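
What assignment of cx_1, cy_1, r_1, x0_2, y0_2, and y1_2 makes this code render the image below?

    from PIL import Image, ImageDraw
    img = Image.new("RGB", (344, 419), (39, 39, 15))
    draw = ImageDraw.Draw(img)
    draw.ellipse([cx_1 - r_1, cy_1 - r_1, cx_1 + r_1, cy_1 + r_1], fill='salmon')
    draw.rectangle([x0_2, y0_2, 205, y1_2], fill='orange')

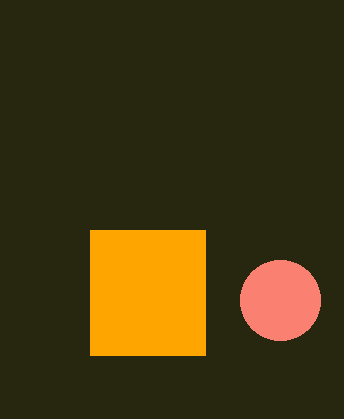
cx_1 = 280; cy_1 = 300; r_1 = 40; x0_2 = 90; y0_2 = 230; y1_2 = 355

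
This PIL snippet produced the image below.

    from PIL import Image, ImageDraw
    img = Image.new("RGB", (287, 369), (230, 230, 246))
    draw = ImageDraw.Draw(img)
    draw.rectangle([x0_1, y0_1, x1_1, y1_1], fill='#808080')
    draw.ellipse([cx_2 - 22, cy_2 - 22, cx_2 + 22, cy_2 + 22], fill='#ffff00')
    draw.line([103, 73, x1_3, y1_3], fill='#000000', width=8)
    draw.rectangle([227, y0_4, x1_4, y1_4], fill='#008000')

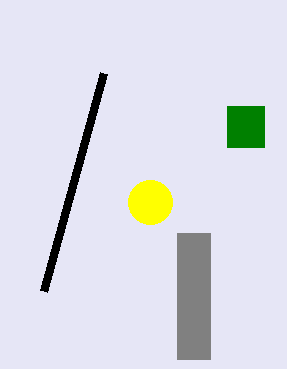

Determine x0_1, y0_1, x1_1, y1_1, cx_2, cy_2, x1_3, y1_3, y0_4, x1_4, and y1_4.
x0_1 = 177
y0_1 = 233
x1_1 = 210
y1_1 = 359
cx_2 = 150
cy_2 = 202
x1_3 = 43
y1_3 = 291
y0_4 = 106
x1_4 = 264
y1_4 = 147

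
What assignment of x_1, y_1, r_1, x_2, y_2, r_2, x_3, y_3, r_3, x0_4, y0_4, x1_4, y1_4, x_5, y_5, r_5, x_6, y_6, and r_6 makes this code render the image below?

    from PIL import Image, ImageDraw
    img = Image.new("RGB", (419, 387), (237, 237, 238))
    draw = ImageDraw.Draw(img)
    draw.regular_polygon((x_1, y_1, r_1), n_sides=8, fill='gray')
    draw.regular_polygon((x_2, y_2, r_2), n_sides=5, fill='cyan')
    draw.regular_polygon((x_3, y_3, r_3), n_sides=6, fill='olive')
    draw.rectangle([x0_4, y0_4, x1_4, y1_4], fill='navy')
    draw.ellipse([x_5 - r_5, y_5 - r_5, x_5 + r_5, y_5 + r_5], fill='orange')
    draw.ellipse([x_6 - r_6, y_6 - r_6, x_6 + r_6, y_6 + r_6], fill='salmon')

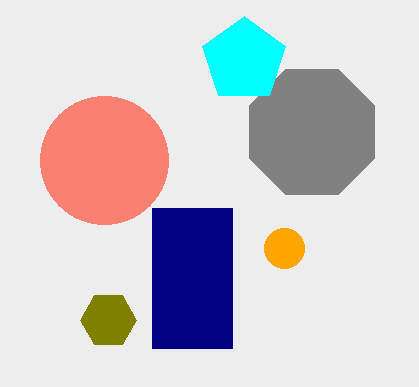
x_1 = 312, y_1 = 132, r_1 = 68, x_2 = 244, y_2 = 60, r_2 = 44, x_3 = 108, y_3 = 320, r_3 = 28, x0_4 = 152, y0_4 = 208, x1_4 = 232, y1_4 = 348, x_5 = 284, y_5 = 248, r_5 = 20, x_6 = 104, y_6 = 160, r_6 = 64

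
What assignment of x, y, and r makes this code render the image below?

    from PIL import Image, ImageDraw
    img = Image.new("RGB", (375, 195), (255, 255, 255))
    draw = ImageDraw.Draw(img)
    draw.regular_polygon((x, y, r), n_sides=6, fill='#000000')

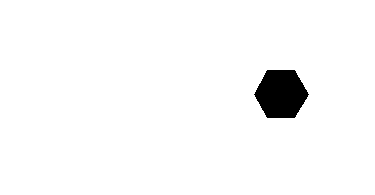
x = 281, y = 94, r = 27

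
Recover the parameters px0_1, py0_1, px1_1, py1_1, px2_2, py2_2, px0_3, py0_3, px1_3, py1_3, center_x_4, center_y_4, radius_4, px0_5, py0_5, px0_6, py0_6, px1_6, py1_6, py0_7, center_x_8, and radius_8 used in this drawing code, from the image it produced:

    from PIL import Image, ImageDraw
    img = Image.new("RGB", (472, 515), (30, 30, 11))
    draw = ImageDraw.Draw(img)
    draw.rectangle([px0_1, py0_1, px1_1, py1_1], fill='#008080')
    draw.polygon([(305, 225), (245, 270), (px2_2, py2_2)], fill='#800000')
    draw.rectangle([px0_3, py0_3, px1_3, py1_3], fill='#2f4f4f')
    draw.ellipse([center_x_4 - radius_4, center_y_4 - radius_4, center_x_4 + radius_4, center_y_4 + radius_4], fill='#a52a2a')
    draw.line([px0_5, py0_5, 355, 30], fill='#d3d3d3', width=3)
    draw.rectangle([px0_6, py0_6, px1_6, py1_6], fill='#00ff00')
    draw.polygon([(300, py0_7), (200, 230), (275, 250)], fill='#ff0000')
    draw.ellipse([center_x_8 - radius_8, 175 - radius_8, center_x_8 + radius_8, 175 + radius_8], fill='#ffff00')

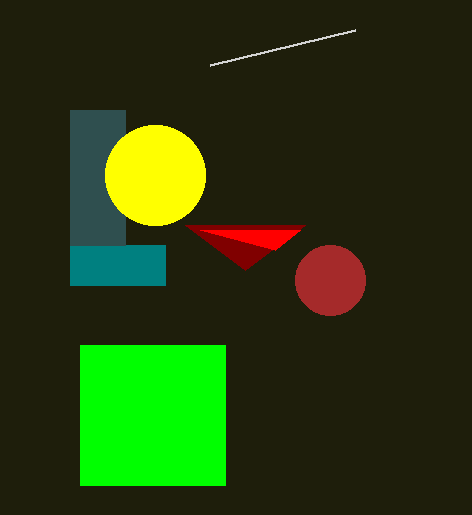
px0_1 = 70, py0_1 = 245, px1_1 = 165, py1_1 = 285, px2_2 = 185, py2_2 = 225, px0_3 = 70, py0_3 = 110, px1_3 = 125, py1_3 = 245, center_x_4 = 330, center_y_4 = 280, radius_4 = 35, px0_5 = 210, py0_5 = 65, px0_6 = 80, py0_6 = 345, px1_6 = 225, py1_6 = 485, py0_7 = 230, center_x_8 = 155, radius_8 = 50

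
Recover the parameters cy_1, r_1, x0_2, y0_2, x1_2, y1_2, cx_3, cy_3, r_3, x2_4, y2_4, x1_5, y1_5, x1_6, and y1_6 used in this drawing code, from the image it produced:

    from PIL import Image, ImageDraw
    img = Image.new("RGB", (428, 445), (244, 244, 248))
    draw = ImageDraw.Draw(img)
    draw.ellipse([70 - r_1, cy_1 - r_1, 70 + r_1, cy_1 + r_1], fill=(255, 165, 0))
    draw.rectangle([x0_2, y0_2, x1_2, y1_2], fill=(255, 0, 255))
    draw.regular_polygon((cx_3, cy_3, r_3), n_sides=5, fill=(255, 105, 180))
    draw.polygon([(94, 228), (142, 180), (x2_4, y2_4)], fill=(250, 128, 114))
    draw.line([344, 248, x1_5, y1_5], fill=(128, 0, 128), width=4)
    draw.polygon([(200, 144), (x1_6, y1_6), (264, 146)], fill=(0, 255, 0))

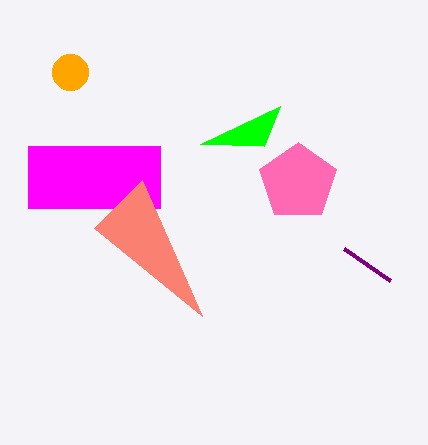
cy_1 = 72; r_1 = 18; x0_2 = 28; y0_2 = 146; x1_2 = 160; y1_2 = 208; cx_3 = 298; cy_3 = 182; r_3 = 40; x2_4 = 202; y2_4 = 316; x1_5 = 390; y1_5 = 280; x1_6 = 280; y1_6 = 106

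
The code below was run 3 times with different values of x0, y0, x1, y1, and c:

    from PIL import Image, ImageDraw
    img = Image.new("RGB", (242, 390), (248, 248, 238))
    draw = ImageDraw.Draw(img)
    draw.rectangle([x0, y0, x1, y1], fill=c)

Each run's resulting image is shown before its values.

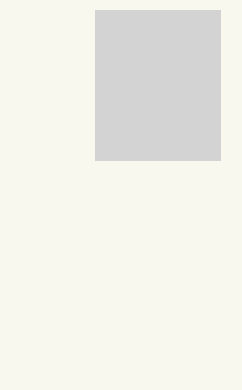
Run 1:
x0 = 95; y0 = 10; x1 = 220; y1 = 160; c = 'lightgray'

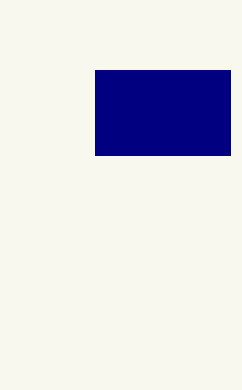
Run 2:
x0 = 95
y0 = 70
x1 = 230
y1 = 155
c = 'navy'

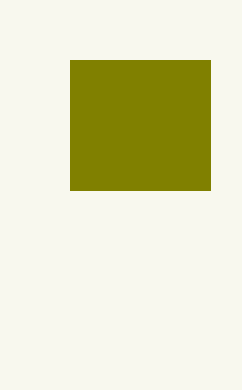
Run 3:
x0 = 70
y0 = 60
x1 = 210
y1 = 190
c = 'olive'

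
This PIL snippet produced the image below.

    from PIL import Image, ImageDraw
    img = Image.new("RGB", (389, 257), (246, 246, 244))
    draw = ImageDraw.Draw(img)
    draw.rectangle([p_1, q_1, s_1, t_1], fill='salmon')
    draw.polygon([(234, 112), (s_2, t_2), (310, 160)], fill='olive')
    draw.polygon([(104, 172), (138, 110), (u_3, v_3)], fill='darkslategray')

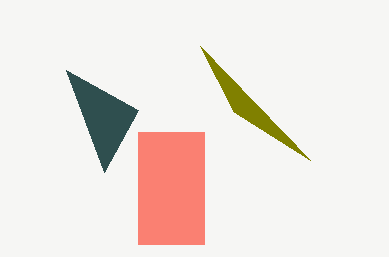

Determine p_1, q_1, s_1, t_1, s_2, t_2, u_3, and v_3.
p_1 = 138
q_1 = 132
s_1 = 204
t_1 = 244
s_2 = 200
t_2 = 46
u_3 = 66
v_3 = 70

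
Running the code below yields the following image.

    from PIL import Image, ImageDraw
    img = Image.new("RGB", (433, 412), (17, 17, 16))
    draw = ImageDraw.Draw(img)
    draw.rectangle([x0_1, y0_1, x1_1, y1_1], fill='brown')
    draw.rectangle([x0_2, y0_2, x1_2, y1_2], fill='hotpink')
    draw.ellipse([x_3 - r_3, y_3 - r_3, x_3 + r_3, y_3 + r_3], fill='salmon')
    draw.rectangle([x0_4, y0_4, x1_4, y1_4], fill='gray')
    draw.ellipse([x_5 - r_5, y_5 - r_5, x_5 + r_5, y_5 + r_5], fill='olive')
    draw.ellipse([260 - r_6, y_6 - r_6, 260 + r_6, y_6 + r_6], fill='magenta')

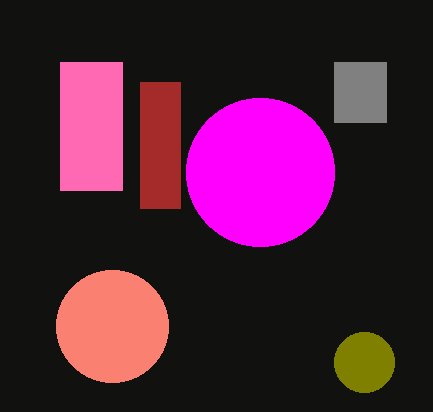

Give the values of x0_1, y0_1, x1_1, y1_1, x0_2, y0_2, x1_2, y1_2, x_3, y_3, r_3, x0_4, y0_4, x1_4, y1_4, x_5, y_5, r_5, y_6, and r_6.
x0_1 = 140, y0_1 = 82, x1_1 = 180, y1_1 = 208, x0_2 = 60, y0_2 = 62, x1_2 = 122, y1_2 = 190, x_3 = 112, y_3 = 326, r_3 = 56, x0_4 = 334, y0_4 = 62, x1_4 = 386, y1_4 = 122, x_5 = 364, y_5 = 362, r_5 = 30, y_6 = 172, r_6 = 74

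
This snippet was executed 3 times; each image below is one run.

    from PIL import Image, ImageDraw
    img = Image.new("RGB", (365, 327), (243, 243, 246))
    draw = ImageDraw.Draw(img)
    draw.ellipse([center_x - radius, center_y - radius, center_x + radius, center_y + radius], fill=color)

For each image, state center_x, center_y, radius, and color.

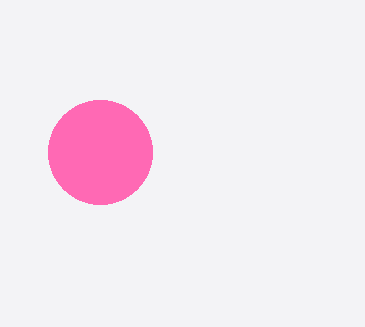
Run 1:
center_x = 100, center_y = 152, radius = 52, color = 'hotpink'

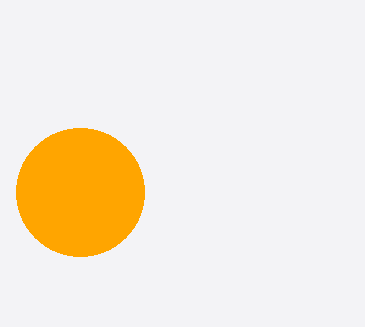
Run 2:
center_x = 80
center_y = 192
radius = 64
color = 'orange'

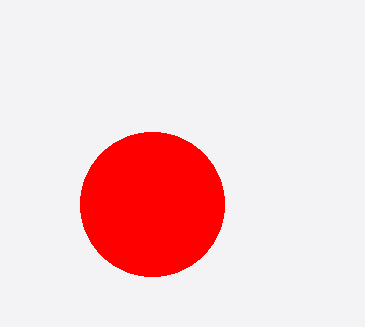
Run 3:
center_x = 152
center_y = 204
radius = 72
color = 'red'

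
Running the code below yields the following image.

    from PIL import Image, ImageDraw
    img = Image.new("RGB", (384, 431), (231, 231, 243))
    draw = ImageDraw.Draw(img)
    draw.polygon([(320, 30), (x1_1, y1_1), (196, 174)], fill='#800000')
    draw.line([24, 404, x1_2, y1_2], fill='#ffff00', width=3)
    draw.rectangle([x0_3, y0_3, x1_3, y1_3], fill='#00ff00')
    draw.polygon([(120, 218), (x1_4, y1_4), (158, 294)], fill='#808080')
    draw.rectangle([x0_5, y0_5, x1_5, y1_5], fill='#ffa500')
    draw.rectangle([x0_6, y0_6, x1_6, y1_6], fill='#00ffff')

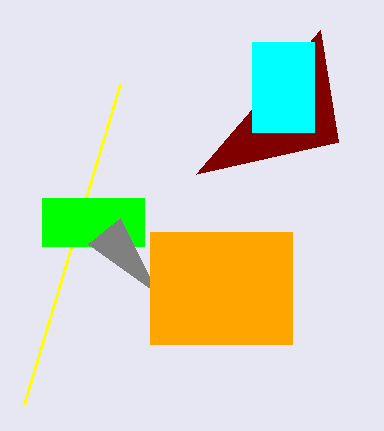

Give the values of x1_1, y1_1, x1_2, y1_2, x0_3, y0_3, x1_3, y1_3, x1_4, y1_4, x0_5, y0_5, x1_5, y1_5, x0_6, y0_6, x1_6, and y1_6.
x1_1 = 338
y1_1 = 142
x1_2 = 120
y1_2 = 84
x0_3 = 42
y0_3 = 198
x1_3 = 144
y1_3 = 246
x1_4 = 88
y1_4 = 244
x0_5 = 150
y0_5 = 232
x1_5 = 292
y1_5 = 344
x0_6 = 252
y0_6 = 42
x1_6 = 314
y1_6 = 132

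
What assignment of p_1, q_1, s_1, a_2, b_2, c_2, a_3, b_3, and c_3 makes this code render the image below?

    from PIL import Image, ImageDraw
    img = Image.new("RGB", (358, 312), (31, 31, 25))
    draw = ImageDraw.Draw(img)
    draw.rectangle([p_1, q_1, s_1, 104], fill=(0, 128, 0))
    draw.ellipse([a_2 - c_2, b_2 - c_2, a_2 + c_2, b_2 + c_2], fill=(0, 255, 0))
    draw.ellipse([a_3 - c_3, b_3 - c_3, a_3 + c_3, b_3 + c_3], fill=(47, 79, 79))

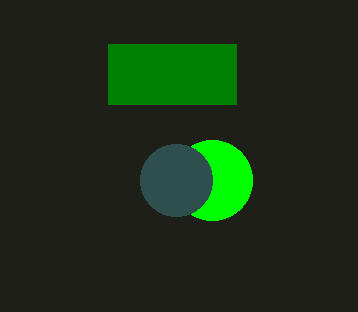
p_1 = 108
q_1 = 44
s_1 = 236
a_2 = 212
b_2 = 180
c_2 = 40
a_3 = 176
b_3 = 180
c_3 = 36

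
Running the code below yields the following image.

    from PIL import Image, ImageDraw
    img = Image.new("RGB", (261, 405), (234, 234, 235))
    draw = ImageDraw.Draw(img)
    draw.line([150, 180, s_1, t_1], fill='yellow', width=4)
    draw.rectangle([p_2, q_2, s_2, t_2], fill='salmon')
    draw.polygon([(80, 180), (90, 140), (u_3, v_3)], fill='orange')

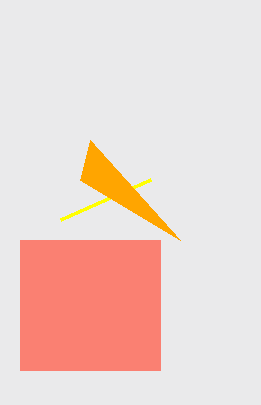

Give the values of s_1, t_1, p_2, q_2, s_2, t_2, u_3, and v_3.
s_1 = 60
t_1 = 220
p_2 = 20
q_2 = 240
s_2 = 160
t_2 = 370
u_3 = 180
v_3 = 240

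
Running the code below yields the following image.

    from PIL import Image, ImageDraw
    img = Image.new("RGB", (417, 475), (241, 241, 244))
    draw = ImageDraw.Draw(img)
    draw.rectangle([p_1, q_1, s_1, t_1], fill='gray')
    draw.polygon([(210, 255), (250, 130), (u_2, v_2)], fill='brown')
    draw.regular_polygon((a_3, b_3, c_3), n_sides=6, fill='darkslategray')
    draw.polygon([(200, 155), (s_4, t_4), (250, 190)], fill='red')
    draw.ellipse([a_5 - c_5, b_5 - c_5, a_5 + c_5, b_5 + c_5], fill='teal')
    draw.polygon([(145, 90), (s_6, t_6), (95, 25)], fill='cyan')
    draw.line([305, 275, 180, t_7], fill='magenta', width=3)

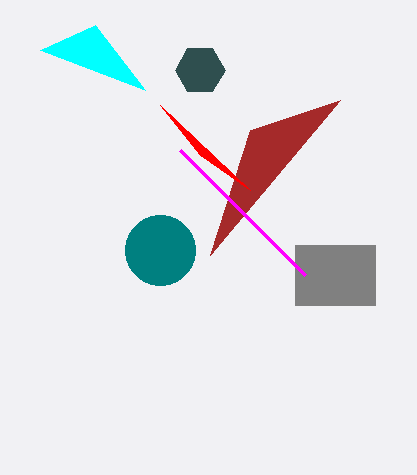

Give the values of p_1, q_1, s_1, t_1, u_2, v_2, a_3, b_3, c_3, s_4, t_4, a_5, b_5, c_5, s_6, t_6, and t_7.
p_1 = 295; q_1 = 245; s_1 = 375; t_1 = 305; u_2 = 340; v_2 = 100; a_3 = 200; b_3 = 70; c_3 = 25; s_4 = 160; t_4 = 105; a_5 = 160; b_5 = 250; c_5 = 35; s_6 = 40; t_6 = 50; t_7 = 150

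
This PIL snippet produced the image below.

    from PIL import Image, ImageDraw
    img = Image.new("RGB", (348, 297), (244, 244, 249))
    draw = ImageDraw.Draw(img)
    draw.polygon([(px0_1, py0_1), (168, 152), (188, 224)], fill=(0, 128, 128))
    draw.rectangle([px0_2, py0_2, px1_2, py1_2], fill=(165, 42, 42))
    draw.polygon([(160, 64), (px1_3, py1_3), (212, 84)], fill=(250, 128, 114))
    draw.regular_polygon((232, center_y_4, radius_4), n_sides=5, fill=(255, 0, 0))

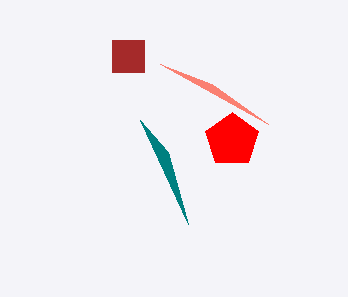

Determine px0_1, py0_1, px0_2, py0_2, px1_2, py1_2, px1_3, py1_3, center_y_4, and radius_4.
px0_1 = 140
py0_1 = 120
px0_2 = 112
py0_2 = 40
px1_2 = 144
py1_2 = 72
px1_3 = 268
py1_3 = 124
center_y_4 = 140
radius_4 = 28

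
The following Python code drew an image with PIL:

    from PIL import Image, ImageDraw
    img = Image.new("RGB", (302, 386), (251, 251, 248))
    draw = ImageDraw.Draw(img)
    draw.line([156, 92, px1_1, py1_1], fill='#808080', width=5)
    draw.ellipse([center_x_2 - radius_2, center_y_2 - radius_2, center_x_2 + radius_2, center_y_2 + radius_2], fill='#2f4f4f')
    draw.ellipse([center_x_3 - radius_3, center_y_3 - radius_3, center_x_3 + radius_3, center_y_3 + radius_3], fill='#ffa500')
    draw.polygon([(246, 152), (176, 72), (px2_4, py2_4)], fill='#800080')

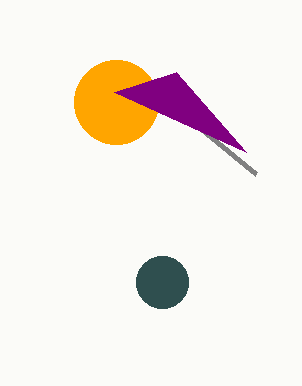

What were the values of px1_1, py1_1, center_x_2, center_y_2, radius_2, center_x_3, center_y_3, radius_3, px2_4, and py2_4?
px1_1 = 256; py1_1 = 174; center_x_2 = 162; center_y_2 = 282; radius_2 = 26; center_x_3 = 116; center_y_3 = 102; radius_3 = 42; px2_4 = 114; py2_4 = 92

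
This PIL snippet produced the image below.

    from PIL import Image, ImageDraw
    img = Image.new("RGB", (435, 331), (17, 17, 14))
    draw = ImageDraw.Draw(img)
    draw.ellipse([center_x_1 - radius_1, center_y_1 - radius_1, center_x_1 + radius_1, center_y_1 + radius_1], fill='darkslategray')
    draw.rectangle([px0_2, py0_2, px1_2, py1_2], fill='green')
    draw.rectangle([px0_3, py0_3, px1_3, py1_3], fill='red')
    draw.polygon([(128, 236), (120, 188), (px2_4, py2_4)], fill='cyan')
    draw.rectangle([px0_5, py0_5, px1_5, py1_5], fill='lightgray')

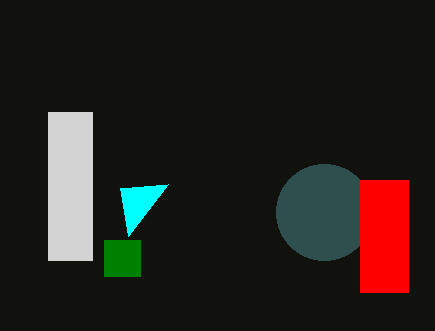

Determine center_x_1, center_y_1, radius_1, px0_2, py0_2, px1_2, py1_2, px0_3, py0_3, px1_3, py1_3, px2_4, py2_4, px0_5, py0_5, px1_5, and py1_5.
center_x_1 = 324; center_y_1 = 212; radius_1 = 48; px0_2 = 104; py0_2 = 240; px1_2 = 140; py1_2 = 276; px0_3 = 360; py0_3 = 180; px1_3 = 408; py1_3 = 292; px2_4 = 168; py2_4 = 184; px0_5 = 48; py0_5 = 112; px1_5 = 92; py1_5 = 260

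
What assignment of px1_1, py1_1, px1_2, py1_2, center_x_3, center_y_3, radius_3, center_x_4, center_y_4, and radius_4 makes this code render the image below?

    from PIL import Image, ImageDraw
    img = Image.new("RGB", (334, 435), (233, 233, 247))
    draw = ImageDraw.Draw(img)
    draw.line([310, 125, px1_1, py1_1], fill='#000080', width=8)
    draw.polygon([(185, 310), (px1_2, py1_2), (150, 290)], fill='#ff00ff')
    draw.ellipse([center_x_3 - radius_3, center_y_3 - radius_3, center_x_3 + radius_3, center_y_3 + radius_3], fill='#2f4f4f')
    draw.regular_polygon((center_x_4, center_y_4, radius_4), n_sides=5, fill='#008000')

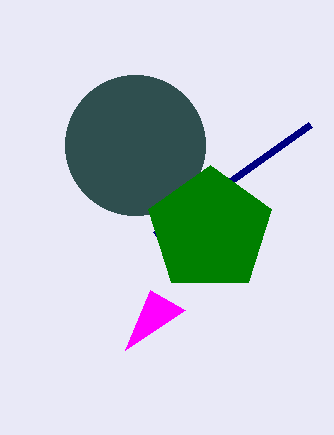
px1_1 = 155
py1_1 = 235
px1_2 = 125
py1_2 = 350
center_x_3 = 135
center_y_3 = 145
radius_3 = 70
center_x_4 = 210
center_y_4 = 230
radius_4 = 65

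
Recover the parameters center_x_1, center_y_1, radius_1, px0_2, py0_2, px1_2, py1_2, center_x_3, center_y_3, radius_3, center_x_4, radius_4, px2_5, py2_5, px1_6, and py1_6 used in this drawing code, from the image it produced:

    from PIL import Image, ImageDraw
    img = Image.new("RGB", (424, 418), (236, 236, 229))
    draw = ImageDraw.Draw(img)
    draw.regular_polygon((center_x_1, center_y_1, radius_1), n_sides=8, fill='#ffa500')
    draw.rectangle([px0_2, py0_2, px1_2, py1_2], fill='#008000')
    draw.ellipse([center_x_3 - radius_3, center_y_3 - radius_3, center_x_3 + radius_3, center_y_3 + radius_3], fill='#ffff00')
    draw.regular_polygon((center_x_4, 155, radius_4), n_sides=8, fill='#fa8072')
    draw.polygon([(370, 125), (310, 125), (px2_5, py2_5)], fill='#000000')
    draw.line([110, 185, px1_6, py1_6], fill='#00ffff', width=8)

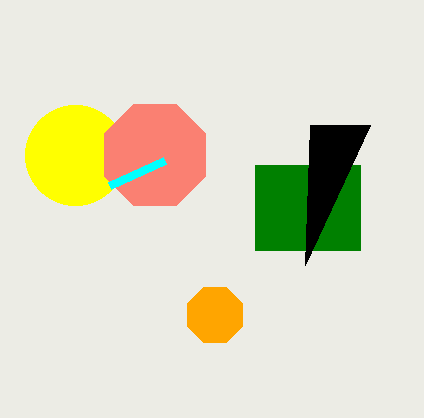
center_x_1 = 215, center_y_1 = 315, radius_1 = 30, px0_2 = 255, py0_2 = 165, px1_2 = 360, py1_2 = 250, center_x_3 = 75, center_y_3 = 155, radius_3 = 50, center_x_4 = 155, radius_4 = 55, px2_5 = 305, py2_5 = 265, px1_6 = 165, py1_6 = 160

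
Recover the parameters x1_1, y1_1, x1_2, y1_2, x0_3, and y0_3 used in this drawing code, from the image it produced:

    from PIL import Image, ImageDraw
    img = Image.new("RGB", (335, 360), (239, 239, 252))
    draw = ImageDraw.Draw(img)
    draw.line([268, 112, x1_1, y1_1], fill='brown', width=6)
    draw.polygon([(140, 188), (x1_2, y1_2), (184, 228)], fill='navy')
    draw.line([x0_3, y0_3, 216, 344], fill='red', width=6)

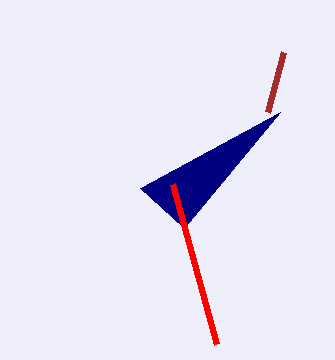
x1_1 = 284, y1_1 = 52, x1_2 = 280, y1_2 = 112, x0_3 = 172, y0_3 = 184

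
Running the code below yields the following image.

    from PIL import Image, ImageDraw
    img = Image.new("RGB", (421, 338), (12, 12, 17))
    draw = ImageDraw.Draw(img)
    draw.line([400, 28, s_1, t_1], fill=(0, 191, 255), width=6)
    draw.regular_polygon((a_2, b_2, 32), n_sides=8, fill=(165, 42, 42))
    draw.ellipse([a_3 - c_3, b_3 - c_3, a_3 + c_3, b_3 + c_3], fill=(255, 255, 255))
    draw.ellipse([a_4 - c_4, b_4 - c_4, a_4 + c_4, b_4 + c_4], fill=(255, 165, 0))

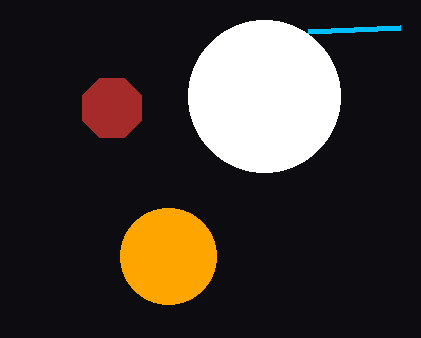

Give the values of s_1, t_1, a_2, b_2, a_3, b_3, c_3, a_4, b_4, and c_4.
s_1 = 308
t_1 = 32
a_2 = 112
b_2 = 108
a_3 = 264
b_3 = 96
c_3 = 76
a_4 = 168
b_4 = 256
c_4 = 48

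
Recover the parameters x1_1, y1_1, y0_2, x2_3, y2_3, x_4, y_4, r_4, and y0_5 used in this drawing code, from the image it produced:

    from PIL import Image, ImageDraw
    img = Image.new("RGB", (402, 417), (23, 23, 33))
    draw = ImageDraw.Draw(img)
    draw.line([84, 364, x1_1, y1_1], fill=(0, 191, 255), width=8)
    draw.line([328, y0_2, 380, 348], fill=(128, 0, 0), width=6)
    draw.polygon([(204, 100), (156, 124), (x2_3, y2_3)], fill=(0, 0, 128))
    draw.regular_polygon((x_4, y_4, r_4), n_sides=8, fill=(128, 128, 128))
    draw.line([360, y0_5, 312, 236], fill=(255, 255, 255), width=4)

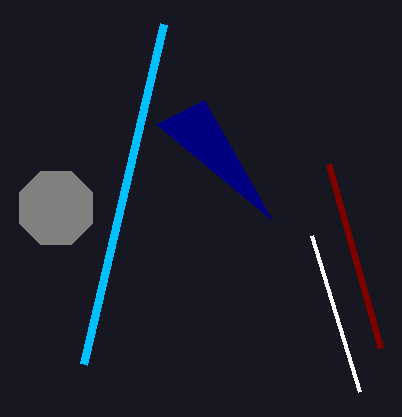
x1_1 = 164, y1_1 = 24, y0_2 = 164, x2_3 = 272, y2_3 = 220, x_4 = 56, y_4 = 208, r_4 = 40, y0_5 = 392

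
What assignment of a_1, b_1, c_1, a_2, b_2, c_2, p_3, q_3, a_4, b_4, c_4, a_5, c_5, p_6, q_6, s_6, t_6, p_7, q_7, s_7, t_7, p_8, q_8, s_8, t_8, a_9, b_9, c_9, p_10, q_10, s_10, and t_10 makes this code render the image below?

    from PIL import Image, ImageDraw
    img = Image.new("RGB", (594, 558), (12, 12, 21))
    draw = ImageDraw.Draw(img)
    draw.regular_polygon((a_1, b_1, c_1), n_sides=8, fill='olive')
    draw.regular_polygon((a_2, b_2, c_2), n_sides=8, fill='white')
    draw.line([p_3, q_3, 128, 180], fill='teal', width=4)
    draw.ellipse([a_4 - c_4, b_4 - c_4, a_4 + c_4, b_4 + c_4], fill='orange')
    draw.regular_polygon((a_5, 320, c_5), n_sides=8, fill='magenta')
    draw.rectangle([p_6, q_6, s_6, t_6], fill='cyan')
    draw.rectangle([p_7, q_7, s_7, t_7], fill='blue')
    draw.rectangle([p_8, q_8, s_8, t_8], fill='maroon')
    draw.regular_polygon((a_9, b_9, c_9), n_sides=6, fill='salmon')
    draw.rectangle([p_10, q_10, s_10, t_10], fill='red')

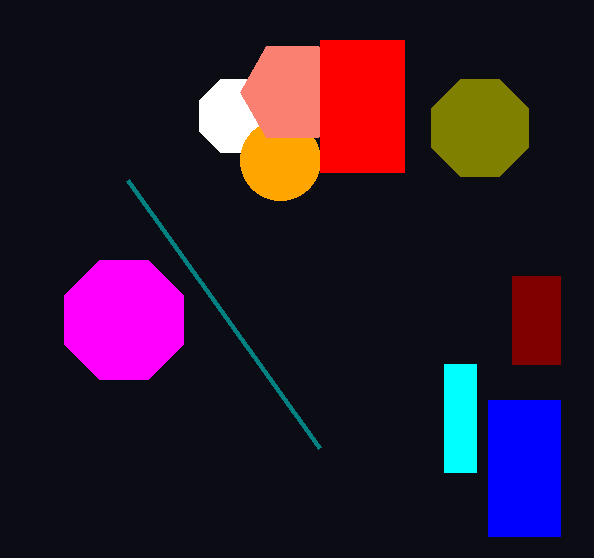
a_1 = 480
b_1 = 128
c_1 = 52
a_2 = 236
b_2 = 116
c_2 = 40
p_3 = 320
q_3 = 448
a_4 = 280
b_4 = 160
c_4 = 40
a_5 = 124
c_5 = 64
p_6 = 444
q_6 = 364
s_6 = 476
t_6 = 472
p_7 = 488
q_7 = 400
s_7 = 560
t_7 = 536
p_8 = 512
q_8 = 276
s_8 = 560
t_8 = 364
a_9 = 292
b_9 = 92
c_9 = 52
p_10 = 320
q_10 = 40
s_10 = 404
t_10 = 172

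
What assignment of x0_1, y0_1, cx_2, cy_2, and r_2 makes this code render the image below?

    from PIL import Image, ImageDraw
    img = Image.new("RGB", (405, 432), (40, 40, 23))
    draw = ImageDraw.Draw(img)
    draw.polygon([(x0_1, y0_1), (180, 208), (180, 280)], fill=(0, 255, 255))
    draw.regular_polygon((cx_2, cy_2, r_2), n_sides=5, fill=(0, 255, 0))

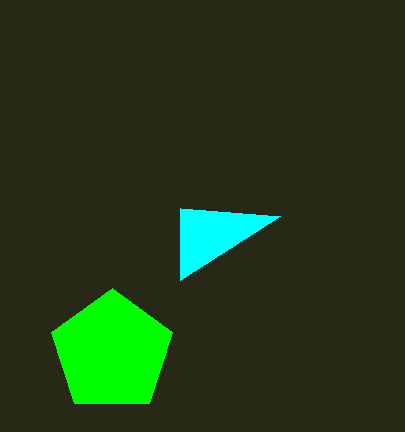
x0_1 = 280, y0_1 = 216, cx_2 = 112, cy_2 = 352, r_2 = 64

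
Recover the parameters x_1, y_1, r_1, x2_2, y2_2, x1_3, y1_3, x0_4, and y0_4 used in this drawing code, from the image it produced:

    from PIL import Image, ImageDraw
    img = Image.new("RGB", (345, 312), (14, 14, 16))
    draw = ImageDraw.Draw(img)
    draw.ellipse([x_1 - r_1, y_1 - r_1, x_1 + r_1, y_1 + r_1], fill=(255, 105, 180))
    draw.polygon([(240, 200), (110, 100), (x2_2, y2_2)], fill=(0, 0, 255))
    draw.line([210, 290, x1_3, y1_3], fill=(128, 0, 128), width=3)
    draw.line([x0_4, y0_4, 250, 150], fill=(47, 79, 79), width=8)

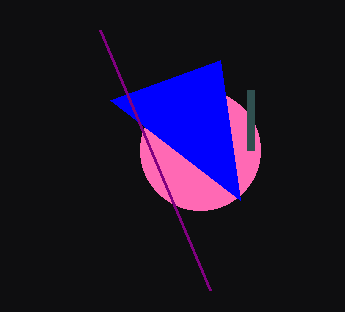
x_1 = 200
y_1 = 150
r_1 = 60
x2_2 = 220
y2_2 = 60
x1_3 = 100
y1_3 = 30
x0_4 = 250
y0_4 = 90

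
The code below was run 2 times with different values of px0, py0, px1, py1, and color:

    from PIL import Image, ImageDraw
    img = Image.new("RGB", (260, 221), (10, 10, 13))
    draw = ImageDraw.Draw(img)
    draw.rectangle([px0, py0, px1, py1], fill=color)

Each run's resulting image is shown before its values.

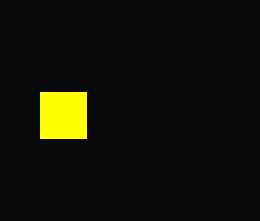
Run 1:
px0 = 40; py0 = 92; px1 = 86; py1 = 138; color = 'yellow'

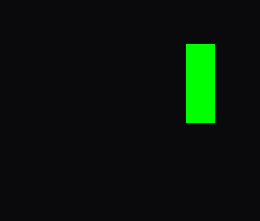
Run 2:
px0 = 186
py0 = 44
px1 = 214
py1 = 122
color = 'lime'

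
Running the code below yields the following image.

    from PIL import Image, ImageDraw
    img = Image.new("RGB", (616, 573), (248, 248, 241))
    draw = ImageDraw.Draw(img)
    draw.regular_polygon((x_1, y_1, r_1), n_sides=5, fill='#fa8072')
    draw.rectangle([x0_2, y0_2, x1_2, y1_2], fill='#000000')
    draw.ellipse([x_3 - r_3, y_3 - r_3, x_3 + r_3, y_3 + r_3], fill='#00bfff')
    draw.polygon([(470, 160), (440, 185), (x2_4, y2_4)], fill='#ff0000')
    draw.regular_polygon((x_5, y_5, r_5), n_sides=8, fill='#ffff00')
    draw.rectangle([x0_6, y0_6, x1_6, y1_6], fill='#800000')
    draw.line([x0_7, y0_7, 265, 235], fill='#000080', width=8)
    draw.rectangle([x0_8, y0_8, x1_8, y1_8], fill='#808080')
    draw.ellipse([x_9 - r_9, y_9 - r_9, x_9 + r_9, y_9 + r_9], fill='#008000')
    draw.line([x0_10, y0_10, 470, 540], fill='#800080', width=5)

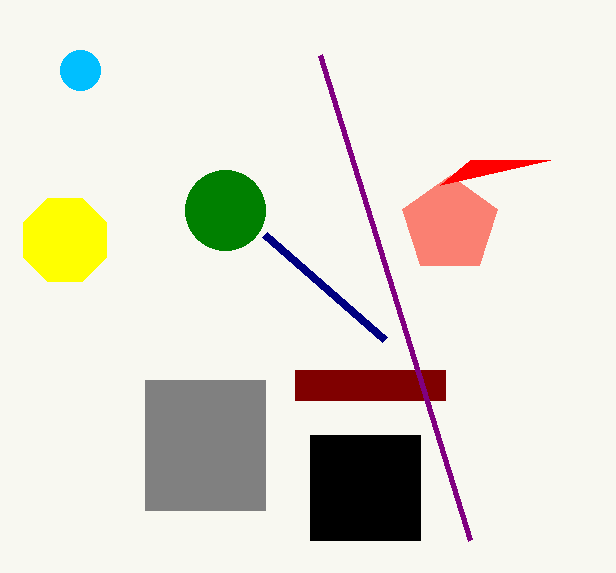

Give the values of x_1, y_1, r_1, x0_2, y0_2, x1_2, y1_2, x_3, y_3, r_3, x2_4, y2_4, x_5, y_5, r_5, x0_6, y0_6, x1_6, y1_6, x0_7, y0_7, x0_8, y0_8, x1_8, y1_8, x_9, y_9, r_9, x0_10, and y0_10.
x_1 = 450; y_1 = 225; r_1 = 50; x0_2 = 310; y0_2 = 435; x1_2 = 420; y1_2 = 540; x_3 = 80; y_3 = 70; r_3 = 20; x2_4 = 550; y2_4 = 160; x_5 = 65; y_5 = 240; r_5 = 45; x0_6 = 295; y0_6 = 370; x1_6 = 445; y1_6 = 400; x0_7 = 385; y0_7 = 340; x0_8 = 145; y0_8 = 380; x1_8 = 265; y1_8 = 510; x_9 = 225; y_9 = 210; r_9 = 40; x0_10 = 320; y0_10 = 55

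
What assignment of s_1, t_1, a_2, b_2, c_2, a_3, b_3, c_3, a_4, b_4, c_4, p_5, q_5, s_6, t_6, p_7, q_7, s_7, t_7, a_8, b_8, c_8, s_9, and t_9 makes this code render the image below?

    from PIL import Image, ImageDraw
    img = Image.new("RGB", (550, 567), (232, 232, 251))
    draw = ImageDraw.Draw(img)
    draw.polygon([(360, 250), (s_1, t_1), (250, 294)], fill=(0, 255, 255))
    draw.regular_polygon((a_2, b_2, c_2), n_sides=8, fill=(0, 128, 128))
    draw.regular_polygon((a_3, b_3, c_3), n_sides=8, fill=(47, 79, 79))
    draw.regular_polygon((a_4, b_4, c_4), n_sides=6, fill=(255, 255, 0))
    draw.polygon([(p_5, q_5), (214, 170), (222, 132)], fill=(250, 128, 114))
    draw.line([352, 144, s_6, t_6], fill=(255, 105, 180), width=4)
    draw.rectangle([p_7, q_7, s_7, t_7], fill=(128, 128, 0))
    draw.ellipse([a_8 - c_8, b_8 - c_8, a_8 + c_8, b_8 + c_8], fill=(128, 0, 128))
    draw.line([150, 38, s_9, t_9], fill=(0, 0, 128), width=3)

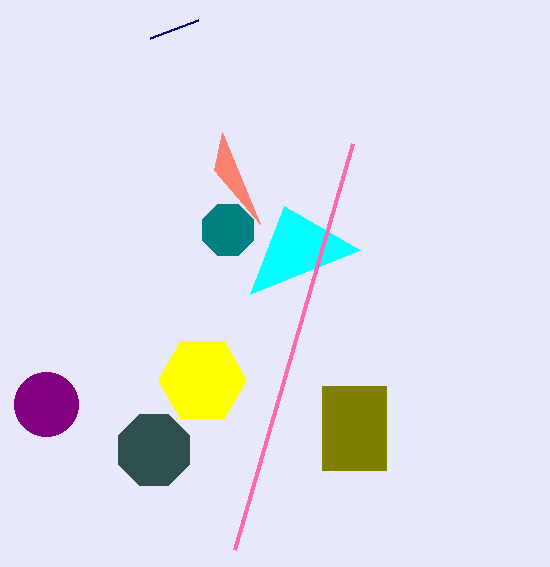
s_1 = 284, t_1 = 206, a_2 = 228, b_2 = 230, c_2 = 28, a_3 = 154, b_3 = 450, c_3 = 38, a_4 = 202, b_4 = 380, c_4 = 44, p_5 = 260, q_5 = 224, s_6 = 234, t_6 = 550, p_7 = 322, q_7 = 386, s_7 = 386, t_7 = 470, a_8 = 46, b_8 = 404, c_8 = 32, s_9 = 198, t_9 = 20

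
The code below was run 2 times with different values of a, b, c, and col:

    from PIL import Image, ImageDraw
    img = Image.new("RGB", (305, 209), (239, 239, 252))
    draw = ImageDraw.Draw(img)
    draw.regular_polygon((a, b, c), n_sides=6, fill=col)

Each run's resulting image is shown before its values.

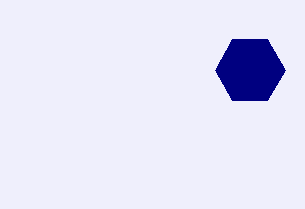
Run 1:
a = 250, b = 70, c = 35, col = 'navy'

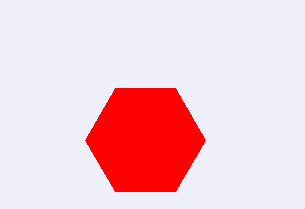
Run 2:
a = 145
b = 140
c = 60
col = 'red'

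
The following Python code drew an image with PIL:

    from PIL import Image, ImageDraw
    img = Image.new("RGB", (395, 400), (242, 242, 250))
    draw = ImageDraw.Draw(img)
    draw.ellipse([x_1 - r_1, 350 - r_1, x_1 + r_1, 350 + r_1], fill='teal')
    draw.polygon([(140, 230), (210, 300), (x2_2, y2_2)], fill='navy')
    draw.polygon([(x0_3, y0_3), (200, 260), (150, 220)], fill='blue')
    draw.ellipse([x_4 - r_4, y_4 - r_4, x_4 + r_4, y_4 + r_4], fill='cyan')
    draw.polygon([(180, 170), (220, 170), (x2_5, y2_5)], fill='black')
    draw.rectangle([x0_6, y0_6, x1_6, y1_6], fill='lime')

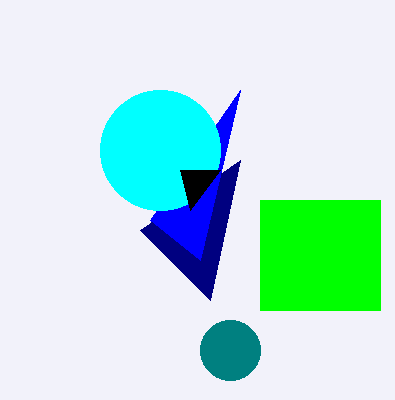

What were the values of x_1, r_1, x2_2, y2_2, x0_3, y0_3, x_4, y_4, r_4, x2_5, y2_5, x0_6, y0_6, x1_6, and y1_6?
x_1 = 230
r_1 = 30
x2_2 = 240
y2_2 = 160
x0_3 = 240
y0_3 = 90
x_4 = 160
y_4 = 150
r_4 = 60
x2_5 = 190
y2_5 = 210
x0_6 = 260
y0_6 = 200
x1_6 = 380
y1_6 = 310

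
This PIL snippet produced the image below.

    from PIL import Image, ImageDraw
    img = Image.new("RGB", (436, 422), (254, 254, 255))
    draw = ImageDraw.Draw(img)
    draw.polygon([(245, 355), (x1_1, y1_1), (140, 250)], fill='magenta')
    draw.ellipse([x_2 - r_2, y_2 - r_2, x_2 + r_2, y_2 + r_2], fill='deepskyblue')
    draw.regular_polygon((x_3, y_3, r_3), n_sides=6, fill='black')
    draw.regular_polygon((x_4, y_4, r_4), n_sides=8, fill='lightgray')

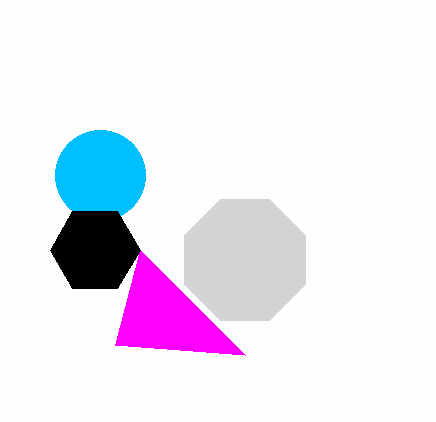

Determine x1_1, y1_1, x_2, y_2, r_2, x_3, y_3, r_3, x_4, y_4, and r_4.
x1_1 = 115
y1_1 = 345
x_2 = 100
y_2 = 175
r_2 = 45
x_3 = 95
y_3 = 250
r_3 = 45
x_4 = 245
y_4 = 260
r_4 = 65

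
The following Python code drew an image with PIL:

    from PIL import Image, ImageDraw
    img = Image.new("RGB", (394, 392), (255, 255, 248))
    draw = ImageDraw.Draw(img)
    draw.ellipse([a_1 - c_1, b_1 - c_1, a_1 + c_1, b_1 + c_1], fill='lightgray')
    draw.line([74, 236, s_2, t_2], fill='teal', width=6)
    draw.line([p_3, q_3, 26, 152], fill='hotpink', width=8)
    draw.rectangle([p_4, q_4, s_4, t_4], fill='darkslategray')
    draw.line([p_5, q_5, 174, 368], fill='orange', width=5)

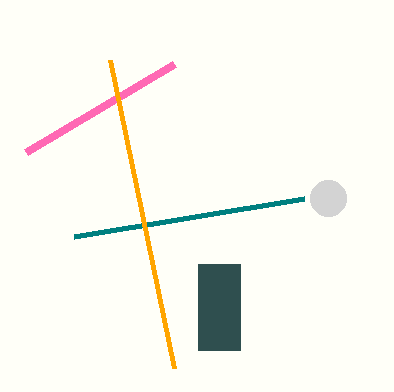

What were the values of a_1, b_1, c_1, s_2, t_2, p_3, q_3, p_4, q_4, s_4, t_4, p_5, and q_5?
a_1 = 328; b_1 = 198; c_1 = 18; s_2 = 304; t_2 = 198; p_3 = 174; q_3 = 64; p_4 = 198; q_4 = 264; s_4 = 240; t_4 = 350; p_5 = 110; q_5 = 60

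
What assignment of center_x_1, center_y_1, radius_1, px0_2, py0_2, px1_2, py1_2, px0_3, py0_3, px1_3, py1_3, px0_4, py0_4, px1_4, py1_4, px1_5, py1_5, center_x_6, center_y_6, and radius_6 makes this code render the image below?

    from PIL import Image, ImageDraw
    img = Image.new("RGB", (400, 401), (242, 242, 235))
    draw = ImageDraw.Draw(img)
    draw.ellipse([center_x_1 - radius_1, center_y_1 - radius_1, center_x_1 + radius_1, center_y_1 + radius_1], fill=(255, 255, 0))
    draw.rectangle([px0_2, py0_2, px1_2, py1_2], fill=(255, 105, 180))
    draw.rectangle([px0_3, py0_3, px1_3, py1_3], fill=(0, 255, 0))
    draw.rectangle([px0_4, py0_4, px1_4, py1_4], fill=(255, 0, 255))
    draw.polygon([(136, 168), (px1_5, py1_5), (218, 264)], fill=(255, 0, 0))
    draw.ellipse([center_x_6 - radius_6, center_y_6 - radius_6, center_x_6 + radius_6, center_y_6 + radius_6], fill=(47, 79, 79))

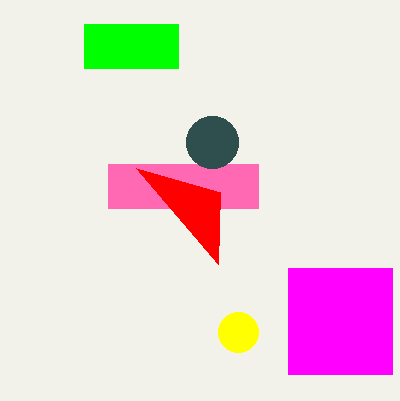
center_x_1 = 238, center_y_1 = 332, radius_1 = 20, px0_2 = 108, py0_2 = 164, px1_2 = 258, py1_2 = 208, px0_3 = 84, py0_3 = 24, px1_3 = 178, py1_3 = 68, px0_4 = 288, py0_4 = 268, px1_4 = 392, py1_4 = 374, px1_5 = 220, py1_5 = 192, center_x_6 = 212, center_y_6 = 142, radius_6 = 26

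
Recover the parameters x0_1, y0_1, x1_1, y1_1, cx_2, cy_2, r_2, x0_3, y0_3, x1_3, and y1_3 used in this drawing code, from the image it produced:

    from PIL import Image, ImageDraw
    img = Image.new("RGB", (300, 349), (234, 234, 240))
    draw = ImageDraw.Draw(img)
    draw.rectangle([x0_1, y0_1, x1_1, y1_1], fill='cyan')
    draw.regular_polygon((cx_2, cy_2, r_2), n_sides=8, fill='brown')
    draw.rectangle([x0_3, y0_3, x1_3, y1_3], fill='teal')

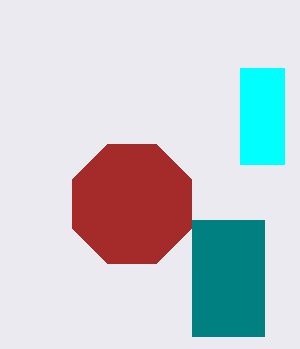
x0_1 = 240, y0_1 = 68, x1_1 = 284, y1_1 = 164, cx_2 = 132, cy_2 = 204, r_2 = 64, x0_3 = 192, y0_3 = 220, x1_3 = 264, y1_3 = 336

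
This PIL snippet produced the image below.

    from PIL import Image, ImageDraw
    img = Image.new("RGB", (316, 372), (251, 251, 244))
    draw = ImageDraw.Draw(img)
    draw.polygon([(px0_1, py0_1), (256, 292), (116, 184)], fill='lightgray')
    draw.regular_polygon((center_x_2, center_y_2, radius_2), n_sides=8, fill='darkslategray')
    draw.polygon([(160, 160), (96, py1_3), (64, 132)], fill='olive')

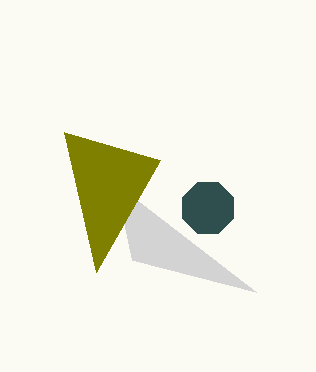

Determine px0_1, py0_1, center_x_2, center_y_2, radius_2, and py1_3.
px0_1 = 132, py0_1 = 260, center_x_2 = 208, center_y_2 = 208, radius_2 = 28, py1_3 = 272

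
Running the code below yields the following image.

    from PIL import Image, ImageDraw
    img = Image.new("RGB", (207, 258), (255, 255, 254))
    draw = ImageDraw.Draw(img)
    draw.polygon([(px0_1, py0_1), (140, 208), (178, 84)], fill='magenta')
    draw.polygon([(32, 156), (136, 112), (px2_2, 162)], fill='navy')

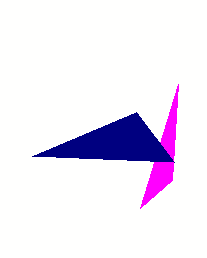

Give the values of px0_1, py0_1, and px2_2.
px0_1 = 172
py0_1 = 180
px2_2 = 174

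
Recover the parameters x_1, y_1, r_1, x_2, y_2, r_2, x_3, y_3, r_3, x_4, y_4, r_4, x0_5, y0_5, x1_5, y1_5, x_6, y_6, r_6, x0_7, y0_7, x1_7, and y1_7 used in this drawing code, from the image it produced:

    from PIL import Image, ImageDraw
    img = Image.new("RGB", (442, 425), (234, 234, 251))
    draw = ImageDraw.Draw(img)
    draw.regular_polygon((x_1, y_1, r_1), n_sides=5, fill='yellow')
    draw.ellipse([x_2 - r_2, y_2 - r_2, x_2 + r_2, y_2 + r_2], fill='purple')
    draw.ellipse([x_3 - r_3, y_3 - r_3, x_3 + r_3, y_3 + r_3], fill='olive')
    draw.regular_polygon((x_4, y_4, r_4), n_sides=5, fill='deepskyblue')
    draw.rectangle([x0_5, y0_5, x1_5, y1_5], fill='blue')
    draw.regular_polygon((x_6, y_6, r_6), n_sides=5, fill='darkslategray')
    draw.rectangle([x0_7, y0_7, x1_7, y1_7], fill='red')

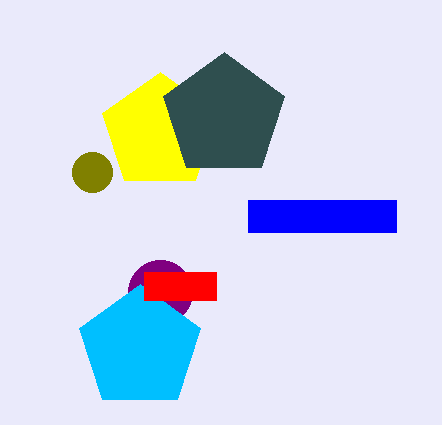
x_1 = 160, y_1 = 132, r_1 = 60, x_2 = 160, y_2 = 292, r_2 = 32, x_3 = 92, y_3 = 172, r_3 = 20, x_4 = 140, y_4 = 348, r_4 = 64, x0_5 = 248, y0_5 = 200, x1_5 = 396, y1_5 = 232, x_6 = 224, y_6 = 116, r_6 = 64, x0_7 = 144, y0_7 = 272, x1_7 = 216, y1_7 = 300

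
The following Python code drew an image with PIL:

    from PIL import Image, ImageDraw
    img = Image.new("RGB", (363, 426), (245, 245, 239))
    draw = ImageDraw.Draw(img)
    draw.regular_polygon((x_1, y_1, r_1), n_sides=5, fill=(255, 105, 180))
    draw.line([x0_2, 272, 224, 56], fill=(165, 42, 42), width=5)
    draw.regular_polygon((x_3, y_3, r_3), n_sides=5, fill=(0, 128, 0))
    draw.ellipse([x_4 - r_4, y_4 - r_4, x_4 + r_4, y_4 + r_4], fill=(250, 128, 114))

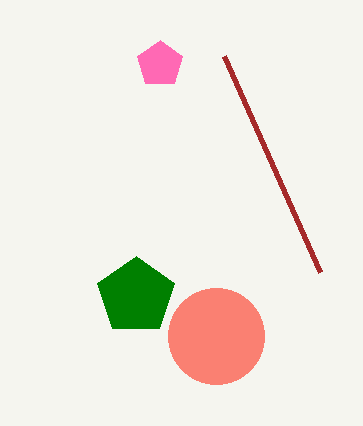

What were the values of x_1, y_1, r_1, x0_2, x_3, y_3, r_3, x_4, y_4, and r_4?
x_1 = 160, y_1 = 64, r_1 = 24, x0_2 = 320, x_3 = 136, y_3 = 296, r_3 = 40, x_4 = 216, y_4 = 336, r_4 = 48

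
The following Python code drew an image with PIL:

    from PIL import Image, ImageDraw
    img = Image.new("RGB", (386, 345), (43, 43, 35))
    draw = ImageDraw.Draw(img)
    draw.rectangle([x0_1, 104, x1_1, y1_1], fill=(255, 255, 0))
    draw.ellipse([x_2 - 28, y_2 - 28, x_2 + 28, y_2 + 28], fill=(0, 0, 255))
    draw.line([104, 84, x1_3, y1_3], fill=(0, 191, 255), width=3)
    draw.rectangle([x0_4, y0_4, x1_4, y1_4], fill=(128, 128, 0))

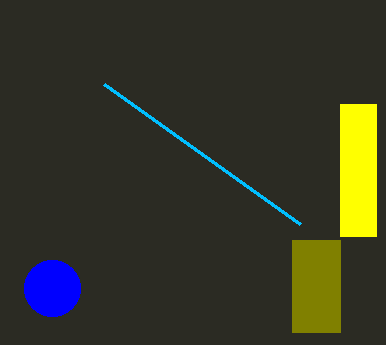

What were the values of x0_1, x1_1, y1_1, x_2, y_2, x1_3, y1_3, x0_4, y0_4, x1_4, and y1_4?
x0_1 = 340
x1_1 = 376
y1_1 = 236
x_2 = 52
y_2 = 288
x1_3 = 300
y1_3 = 224
x0_4 = 292
y0_4 = 240
x1_4 = 340
y1_4 = 332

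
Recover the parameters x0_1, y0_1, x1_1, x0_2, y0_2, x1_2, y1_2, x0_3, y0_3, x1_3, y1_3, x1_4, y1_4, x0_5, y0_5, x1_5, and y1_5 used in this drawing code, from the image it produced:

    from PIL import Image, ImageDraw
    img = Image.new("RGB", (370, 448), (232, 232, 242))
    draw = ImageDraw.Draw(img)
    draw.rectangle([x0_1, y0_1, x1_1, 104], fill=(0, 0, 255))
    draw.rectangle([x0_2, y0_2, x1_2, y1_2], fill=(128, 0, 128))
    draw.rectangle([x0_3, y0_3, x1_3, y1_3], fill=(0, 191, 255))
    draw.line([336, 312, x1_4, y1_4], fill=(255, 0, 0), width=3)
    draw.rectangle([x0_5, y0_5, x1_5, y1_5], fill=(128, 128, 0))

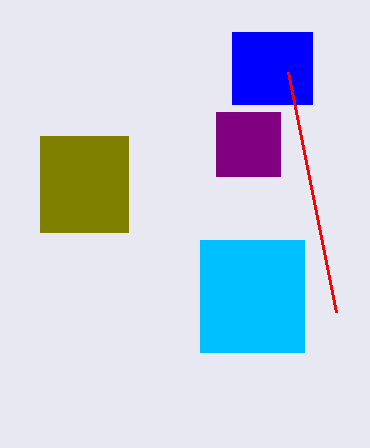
x0_1 = 232, y0_1 = 32, x1_1 = 312, x0_2 = 216, y0_2 = 112, x1_2 = 280, y1_2 = 176, x0_3 = 200, y0_3 = 240, x1_3 = 304, y1_3 = 352, x1_4 = 288, y1_4 = 72, x0_5 = 40, y0_5 = 136, x1_5 = 128, y1_5 = 232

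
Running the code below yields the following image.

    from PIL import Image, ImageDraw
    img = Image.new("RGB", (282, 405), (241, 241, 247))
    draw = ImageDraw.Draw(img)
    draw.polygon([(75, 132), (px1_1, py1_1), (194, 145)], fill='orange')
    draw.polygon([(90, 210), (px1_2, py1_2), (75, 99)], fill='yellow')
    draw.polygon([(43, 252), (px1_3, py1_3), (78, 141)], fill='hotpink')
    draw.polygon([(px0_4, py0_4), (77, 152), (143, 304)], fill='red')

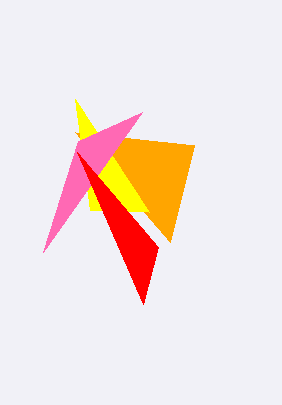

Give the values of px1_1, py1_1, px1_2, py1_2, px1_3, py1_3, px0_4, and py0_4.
px1_1 = 170
py1_1 = 242
px1_2 = 149
py1_2 = 212
px1_3 = 142
py1_3 = 112
px0_4 = 158
py0_4 = 247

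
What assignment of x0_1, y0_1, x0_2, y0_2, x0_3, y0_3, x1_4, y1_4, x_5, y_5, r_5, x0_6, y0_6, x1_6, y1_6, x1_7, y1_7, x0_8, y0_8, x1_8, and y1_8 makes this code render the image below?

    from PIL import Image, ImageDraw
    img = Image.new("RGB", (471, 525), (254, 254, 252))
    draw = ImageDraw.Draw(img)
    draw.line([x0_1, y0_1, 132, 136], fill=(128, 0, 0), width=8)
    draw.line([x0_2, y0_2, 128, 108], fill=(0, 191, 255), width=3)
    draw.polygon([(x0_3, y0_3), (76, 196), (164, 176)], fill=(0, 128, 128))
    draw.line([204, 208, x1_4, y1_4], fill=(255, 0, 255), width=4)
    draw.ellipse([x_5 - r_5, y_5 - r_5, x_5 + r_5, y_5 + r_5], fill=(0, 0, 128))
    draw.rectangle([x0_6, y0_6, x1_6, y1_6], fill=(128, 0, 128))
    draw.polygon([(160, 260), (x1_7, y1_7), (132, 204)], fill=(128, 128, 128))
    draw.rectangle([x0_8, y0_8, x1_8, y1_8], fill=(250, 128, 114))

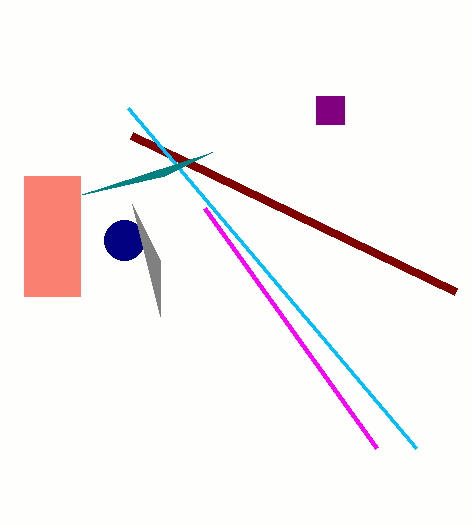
x0_1 = 456; y0_1 = 292; x0_2 = 416; y0_2 = 448; x0_3 = 212; y0_3 = 152; x1_4 = 376; y1_4 = 448; x_5 = 124; y_5 = 240; r_5 = 20; x0_6 = 316; y0_6 = 96; x1_6 = 344; y1_6 = 124; x1_7 = 160; y1_7 = 316; x0_8 = 24; y0_8 = 176; x1_8 = 80; y1_8 = 296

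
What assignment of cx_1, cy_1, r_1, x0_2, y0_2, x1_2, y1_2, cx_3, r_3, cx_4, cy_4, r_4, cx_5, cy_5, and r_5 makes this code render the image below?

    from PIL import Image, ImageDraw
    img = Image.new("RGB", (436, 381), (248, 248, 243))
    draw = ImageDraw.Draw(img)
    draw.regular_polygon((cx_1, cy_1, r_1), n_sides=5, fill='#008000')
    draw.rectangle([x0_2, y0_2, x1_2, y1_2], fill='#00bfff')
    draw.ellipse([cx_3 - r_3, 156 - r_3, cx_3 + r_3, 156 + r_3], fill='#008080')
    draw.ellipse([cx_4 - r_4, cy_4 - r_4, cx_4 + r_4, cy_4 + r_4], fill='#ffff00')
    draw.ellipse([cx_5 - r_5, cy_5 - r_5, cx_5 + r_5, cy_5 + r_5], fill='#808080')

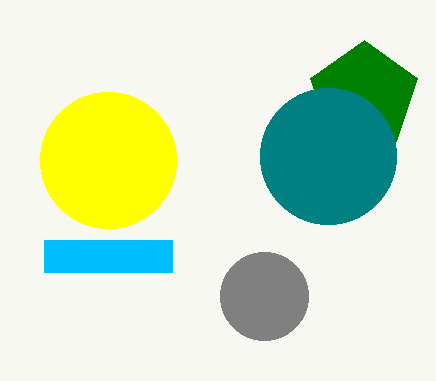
cx_1 = 364, cy_1 = 96, r_1 = 56, x0_2 = 44, y0_2 = 240, x1_2 = 172, y1_2 = 272, cx_3 = 328, r_3 = 68, cx_4 = 108, cy_4 = 160, r_4 = 68, cx_5 = 264, cy_5 = 296, r_5 = 44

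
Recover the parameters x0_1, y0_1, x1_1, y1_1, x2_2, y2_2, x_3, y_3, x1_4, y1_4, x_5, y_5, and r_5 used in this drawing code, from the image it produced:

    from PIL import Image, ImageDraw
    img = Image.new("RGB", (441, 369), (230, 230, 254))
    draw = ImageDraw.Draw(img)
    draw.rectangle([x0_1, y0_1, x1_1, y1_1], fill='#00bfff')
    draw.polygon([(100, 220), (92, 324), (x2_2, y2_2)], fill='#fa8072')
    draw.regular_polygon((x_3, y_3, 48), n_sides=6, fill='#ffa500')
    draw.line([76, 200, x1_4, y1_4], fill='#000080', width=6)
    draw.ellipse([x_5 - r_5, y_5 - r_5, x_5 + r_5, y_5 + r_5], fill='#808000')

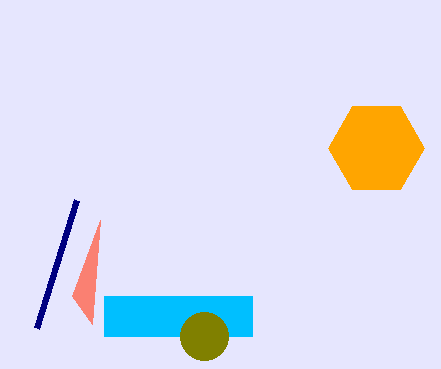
x0_1 = 104, y0_1 = 296, x1_1 = 252, y1_1 = 336, x2_2 = 72, y2_2 = 296, x_3 = 376, y_3 = 148, x1_4 = 36, y1_4 = 328, x_5 = 204, y_5 = 336, r_5 = 24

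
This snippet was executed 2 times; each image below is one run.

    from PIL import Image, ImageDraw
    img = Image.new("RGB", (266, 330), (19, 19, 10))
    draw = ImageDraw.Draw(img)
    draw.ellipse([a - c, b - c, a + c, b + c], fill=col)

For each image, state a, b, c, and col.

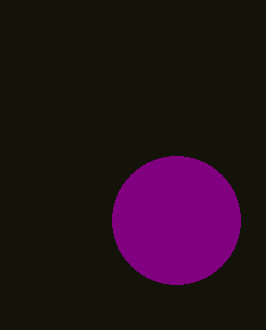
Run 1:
a = 176, b = 220, c = 64, col = 'purple'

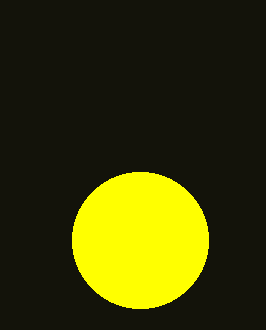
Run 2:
a = 140; b = 240; c = 68; col = 'yellow'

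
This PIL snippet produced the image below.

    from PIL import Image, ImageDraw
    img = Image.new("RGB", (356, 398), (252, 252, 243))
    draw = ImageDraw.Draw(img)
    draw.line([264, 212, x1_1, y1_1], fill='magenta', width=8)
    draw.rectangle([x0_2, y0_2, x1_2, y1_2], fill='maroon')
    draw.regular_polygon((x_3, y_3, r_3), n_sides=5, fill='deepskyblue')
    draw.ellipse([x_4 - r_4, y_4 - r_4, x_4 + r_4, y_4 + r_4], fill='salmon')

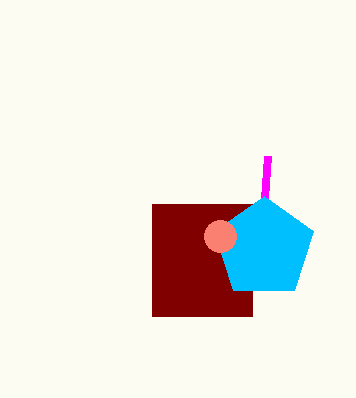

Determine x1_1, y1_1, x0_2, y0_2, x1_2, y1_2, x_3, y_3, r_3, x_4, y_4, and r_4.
x1_1 = 268, y1_1 = 156, x0_2 = 152, y0_2 = 204, x1_2 = 252, y1_2 = 316, x_3 = 264, y_3 = 248, r_3 = 52, x_4 = 220, y_4 = 236, r_4 = 16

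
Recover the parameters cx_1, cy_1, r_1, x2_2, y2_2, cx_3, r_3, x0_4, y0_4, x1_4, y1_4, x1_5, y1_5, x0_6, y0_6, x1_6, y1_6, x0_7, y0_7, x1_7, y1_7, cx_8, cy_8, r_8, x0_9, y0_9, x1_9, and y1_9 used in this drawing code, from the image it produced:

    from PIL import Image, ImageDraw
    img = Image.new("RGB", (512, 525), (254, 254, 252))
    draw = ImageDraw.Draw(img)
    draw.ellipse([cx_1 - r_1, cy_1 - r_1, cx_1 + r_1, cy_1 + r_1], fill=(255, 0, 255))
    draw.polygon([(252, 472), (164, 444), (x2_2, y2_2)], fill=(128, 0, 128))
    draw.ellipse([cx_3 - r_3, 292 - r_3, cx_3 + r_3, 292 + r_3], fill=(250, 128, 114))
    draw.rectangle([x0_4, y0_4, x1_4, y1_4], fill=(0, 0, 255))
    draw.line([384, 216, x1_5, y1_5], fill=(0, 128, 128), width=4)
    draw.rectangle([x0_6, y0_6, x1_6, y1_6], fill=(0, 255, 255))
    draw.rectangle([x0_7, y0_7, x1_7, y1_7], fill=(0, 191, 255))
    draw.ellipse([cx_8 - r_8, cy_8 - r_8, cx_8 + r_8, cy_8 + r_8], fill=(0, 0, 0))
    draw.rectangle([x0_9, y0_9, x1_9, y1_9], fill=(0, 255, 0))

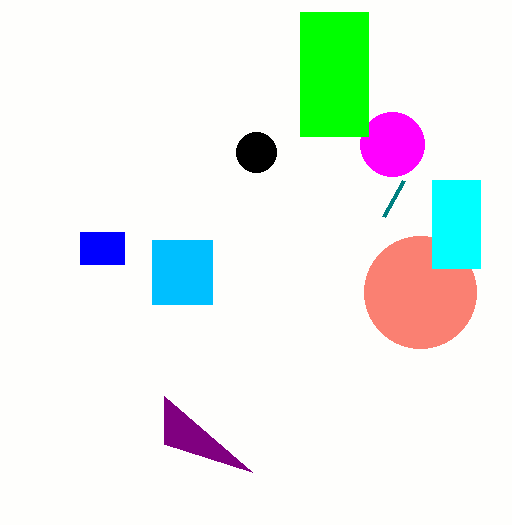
cx_1 = 392; cy_1 = 144; r_1 = 32; x2_2 = 164; y2_2 = 396; cx_3 = 420; r_3 = 56; x0_4 = 80; y0_4 = 232; x1_4 = 124; y1_4 = 264; x1_5 = 404; y1_5 = 180; x0_6 = 432; y0_6 = 180; x1_6 = 480; y1_6 = 268; x0_7 = 152; y0_7 = 240; x1_7 = 212; y1_7 = 304; cx_8 = 256; cy_8 = 152; r_8 = 20; x0_9 = 300; y0_9 = 12; x1_9 = 368; y1_9 = 136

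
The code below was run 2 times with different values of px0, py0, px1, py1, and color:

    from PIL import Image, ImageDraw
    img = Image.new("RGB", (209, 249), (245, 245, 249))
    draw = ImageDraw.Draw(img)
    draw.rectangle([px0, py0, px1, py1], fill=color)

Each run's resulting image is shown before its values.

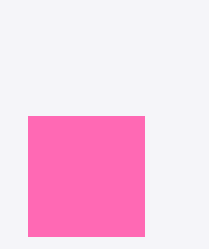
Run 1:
px0 = 28; py0 = 116; px1 = 144; py1 = 236; color = 'hotpink'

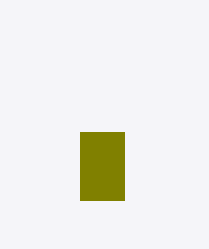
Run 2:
px0 = 80; py0 = 132; px1 = 124; py1 = 200; color = 'olive'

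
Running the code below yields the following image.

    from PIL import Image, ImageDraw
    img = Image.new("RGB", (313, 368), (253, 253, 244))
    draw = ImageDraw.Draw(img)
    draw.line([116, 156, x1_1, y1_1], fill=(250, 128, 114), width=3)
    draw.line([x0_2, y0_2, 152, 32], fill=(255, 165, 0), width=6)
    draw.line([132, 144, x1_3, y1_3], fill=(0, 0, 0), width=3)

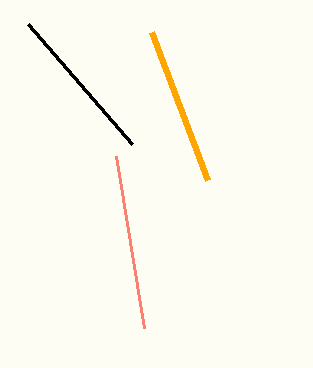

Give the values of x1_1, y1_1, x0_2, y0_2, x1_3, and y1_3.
x1_1 = 144; y1_1 = 328; x0_2 = 208; y0_2 = 180; x1_3 = 28; y1_3 = 24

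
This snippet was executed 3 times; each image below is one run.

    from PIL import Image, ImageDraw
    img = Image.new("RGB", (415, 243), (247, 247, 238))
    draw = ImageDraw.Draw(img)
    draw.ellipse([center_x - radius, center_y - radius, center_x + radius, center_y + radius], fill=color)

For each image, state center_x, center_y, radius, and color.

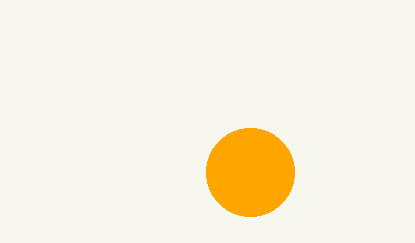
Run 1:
center_x = 250
center_y = 172
radius = 44
color = 'orange'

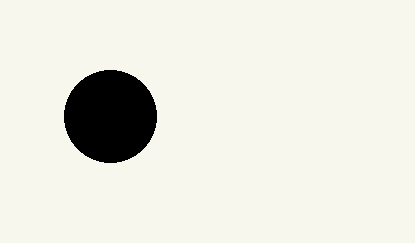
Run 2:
center_x = 110; center_y = 116; radius = 46; color = 'black'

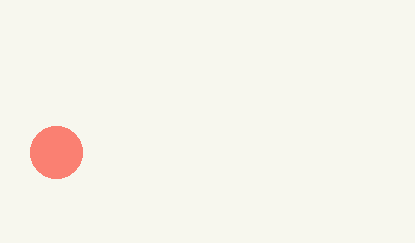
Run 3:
center_x = 56, center_y = 152, radius = 26, color = 'salmon'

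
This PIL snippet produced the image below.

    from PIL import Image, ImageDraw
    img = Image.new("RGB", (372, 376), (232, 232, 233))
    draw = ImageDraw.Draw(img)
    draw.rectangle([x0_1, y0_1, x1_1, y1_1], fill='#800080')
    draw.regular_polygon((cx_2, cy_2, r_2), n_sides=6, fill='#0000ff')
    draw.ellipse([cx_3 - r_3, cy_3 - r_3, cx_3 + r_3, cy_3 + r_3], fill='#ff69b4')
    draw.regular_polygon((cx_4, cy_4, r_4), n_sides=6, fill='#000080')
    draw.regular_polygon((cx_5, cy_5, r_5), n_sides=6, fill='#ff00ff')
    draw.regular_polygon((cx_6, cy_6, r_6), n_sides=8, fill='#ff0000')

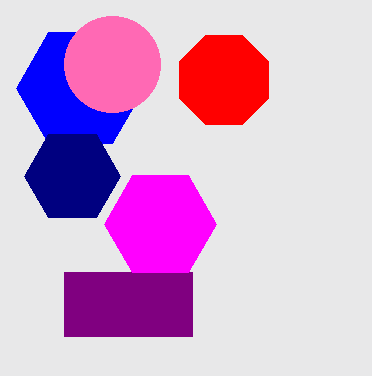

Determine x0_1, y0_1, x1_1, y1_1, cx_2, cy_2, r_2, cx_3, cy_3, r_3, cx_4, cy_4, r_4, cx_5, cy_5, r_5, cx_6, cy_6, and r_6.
x0_1 = 64
y0_1 = 272
x1_1 = 192
y1_1 = 336
cx_2 = 80
cy_2 = 88
r_2 = 64
cx_3 = 112
cy_3 = 64
r_3 = 48
cx_4 = 72
cy_4 = 176
r_4 = 48
cx_5 = 160
cy_5 = 224
r_5 = 56
cx_6 = 224
cy_6 = 80
r_6 = 48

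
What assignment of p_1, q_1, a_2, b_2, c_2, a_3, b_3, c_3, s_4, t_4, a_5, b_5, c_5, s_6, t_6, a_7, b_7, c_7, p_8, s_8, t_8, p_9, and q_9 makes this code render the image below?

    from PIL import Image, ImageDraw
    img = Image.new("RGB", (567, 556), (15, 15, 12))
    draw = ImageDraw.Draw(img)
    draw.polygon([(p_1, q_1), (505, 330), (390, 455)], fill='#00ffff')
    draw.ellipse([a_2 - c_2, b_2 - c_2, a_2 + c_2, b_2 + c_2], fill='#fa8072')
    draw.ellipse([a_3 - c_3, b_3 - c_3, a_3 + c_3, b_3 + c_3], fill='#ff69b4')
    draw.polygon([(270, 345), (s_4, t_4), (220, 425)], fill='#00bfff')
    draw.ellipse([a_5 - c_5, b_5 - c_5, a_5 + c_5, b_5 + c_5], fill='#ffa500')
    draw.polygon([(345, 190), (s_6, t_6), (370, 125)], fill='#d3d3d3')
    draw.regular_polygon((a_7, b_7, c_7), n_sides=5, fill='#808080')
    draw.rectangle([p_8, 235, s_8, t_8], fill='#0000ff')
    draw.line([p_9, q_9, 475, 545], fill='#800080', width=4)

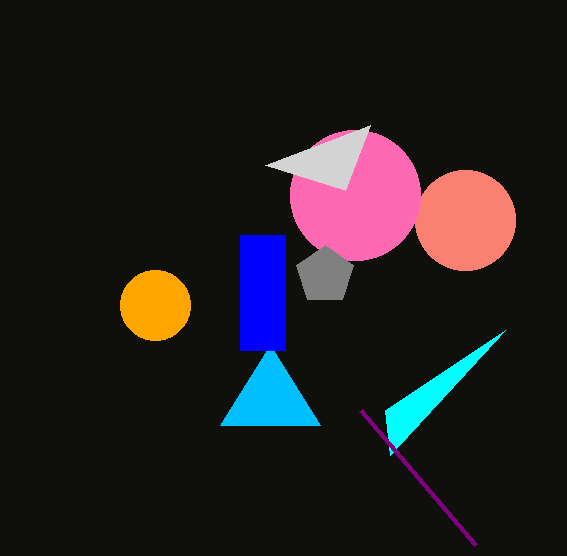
p_1 = 385
q_1 = 410
a_2 = 465
b_2 = 220
c_2 = 50
a_3 = 355
b_3 = 195
c_3 = 65
s_4 = 320
t_4 = 425
a_5 = 155
b_5 = 305
c_5 = 35
s_6 = 265
t_6 = 165
a_7 = 325
b_7 = 275
c_7 = 30
p_8 = 240
s_8 = 285
t_8 = 350
p_9 = 360
q_9 = 410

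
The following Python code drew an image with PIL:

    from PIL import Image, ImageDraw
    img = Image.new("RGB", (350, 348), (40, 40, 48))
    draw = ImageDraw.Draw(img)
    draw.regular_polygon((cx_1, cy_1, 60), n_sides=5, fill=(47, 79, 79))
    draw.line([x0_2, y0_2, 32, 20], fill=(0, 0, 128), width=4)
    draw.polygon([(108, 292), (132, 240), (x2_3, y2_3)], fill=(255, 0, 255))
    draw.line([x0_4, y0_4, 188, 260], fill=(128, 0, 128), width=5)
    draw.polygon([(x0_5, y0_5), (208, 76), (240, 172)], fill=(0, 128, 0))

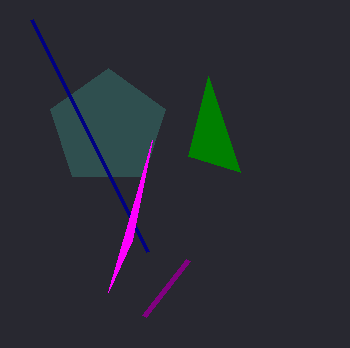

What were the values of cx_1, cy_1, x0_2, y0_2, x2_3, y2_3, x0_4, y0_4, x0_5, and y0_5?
cx_1 = 108; cy_1 = 128; x0_2 = 148; y0_2 = 252; x2_3 = 152; y2_3 = 140; x0_4 = 144; y0_4 = 316; x0_5 = 188; y0_5 = 156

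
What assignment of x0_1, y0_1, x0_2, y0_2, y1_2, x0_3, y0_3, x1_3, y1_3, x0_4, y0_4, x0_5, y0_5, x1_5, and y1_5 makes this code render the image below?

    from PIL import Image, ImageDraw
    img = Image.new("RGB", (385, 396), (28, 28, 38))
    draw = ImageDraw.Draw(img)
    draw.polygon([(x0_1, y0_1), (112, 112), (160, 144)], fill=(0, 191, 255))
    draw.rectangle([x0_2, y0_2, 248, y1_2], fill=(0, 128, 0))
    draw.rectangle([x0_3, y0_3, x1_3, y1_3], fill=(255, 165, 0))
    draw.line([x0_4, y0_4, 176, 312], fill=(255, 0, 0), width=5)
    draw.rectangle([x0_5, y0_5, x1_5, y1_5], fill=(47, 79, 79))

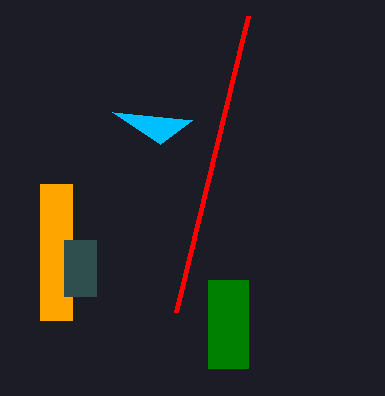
x0_1 = 192; y0_1 = 120; x0_2 = 208; y0_2 = 280; y1_2 = 368; x0_3 = 40; y0_3 = 184; x1_3 = 72; y1_3 = 320; x0_4 = 248; y0_4 = 16; x0_5 = 64; y0_5 = 240; x1_5 = 96; y1_5 = 296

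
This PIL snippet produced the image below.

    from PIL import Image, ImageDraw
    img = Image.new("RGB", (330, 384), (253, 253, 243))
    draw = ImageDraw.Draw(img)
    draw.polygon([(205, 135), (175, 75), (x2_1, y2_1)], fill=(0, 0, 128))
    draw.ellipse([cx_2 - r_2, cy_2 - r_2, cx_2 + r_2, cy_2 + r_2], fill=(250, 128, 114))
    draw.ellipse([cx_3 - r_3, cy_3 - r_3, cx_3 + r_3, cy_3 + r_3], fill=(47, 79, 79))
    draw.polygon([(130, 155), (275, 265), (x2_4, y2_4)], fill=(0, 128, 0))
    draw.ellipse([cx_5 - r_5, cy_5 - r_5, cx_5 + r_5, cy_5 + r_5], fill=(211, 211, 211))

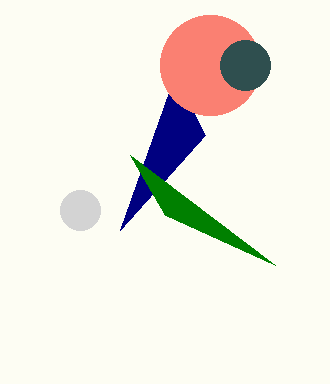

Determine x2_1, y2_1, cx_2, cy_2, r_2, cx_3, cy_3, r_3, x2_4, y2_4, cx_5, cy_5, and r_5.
x2_1 = 120; y2_1 = 230; cx_2 = 210; cy_2 = 65; r_2 = 50; cx_3 = 245; cy_3 = 65; r_3 = 25; x2_4 = 165; y2_4 = 215; cx_5 = 80; cy_5 = 210; r_5 = 20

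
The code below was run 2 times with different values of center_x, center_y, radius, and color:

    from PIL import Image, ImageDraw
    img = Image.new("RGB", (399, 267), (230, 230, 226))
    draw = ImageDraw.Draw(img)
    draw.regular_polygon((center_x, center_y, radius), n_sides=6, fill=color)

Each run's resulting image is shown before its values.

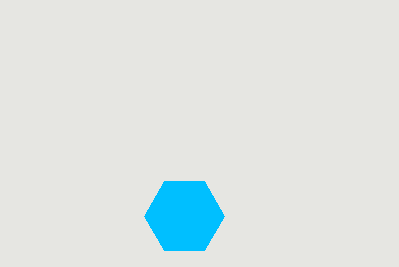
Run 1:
center_x = 184, center_y = 216, radius = 40, color = 'deepskyblue'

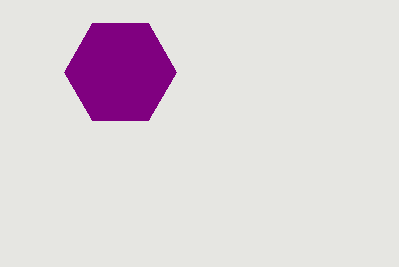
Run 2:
center_x = 120
center_y = 72
radius = 56
color = 'purple'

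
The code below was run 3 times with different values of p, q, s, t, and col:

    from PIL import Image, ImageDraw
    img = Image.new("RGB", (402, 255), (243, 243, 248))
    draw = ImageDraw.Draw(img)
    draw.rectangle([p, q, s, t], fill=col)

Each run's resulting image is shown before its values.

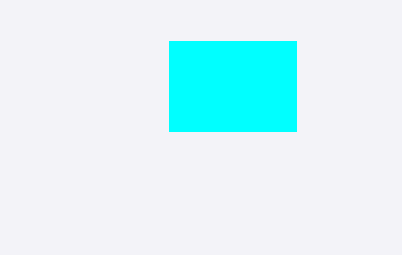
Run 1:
p = 169, q = 41, s = 296, t = 131, col = 'cyan'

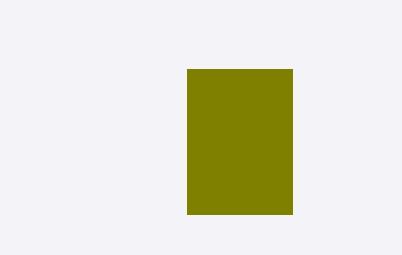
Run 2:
p = 187; q = 69; s = 292; t = 214; col = 'olive'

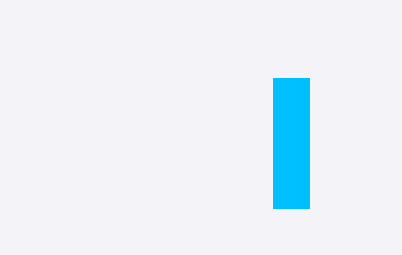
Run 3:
p = 273; q = 78; s = 309; t = 208; col = 'deepskyblue'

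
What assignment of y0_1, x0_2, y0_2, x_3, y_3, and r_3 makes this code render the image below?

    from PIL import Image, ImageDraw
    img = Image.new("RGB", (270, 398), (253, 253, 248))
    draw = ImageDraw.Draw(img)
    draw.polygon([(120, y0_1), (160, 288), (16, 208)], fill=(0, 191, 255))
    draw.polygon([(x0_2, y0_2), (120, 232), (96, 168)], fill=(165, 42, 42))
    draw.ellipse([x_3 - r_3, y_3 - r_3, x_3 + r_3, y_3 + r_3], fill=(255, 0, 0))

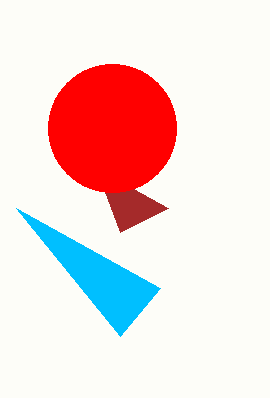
y0_1 = 336, x0_2 = 168, y0_2 = 208, x_3 = 112, y_3 = 128, r_3 = 64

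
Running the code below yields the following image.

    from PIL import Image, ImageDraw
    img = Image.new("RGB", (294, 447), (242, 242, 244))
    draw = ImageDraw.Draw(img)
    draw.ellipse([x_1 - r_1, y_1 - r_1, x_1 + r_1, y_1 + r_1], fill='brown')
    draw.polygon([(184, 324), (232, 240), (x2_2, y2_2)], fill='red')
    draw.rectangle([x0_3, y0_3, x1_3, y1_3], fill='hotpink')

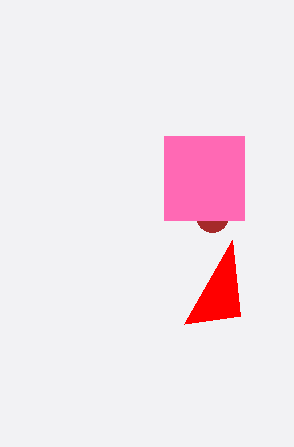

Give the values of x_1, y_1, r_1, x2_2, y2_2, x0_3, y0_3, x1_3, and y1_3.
x_1 = 212
y_1 = 216
r_1 = 16
x2_2 = 240
y2_2 = 316
x0_3 = 164
y0_3 = 136
x1_3 = 244
y1_3 = 220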